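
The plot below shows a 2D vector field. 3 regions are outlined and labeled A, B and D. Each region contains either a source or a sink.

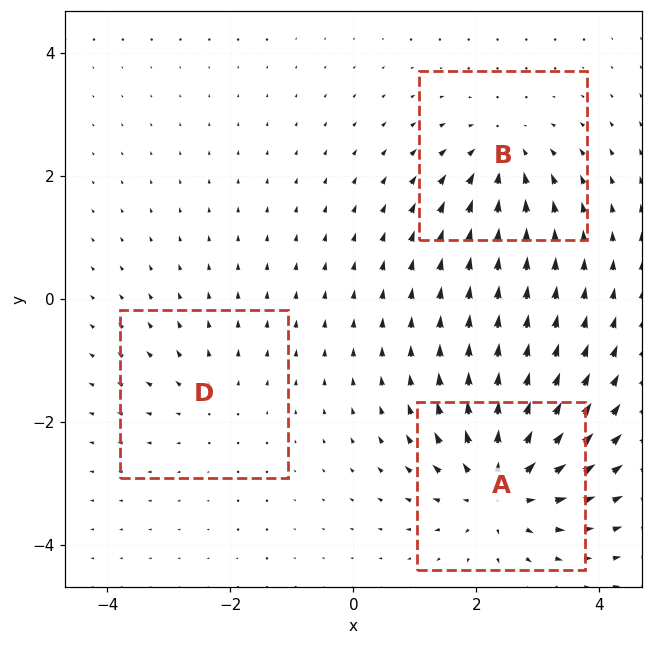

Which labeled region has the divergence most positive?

Divergence at each region's feature centre — A: about +5, B: about -4, D: about +2. Region A is most positive.

A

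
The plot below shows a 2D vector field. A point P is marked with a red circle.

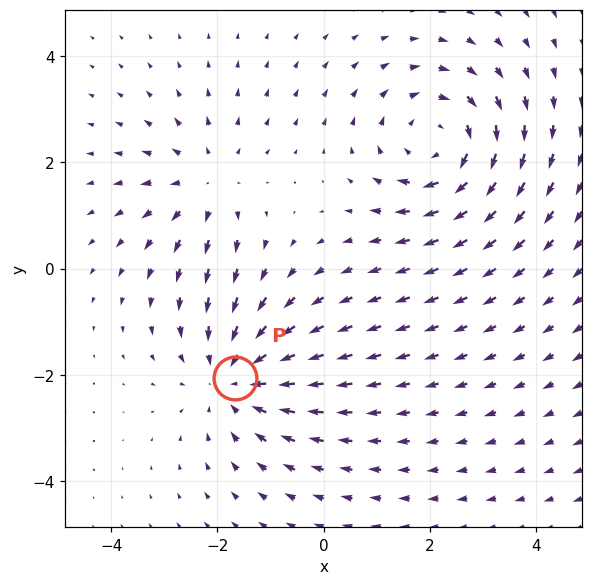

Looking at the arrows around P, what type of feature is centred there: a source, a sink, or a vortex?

At P (-1.7, -2.0) the arrows converge inward. Divergence about -3, curl ≈0 — negative divergence with near-zero curl is a sink.

sink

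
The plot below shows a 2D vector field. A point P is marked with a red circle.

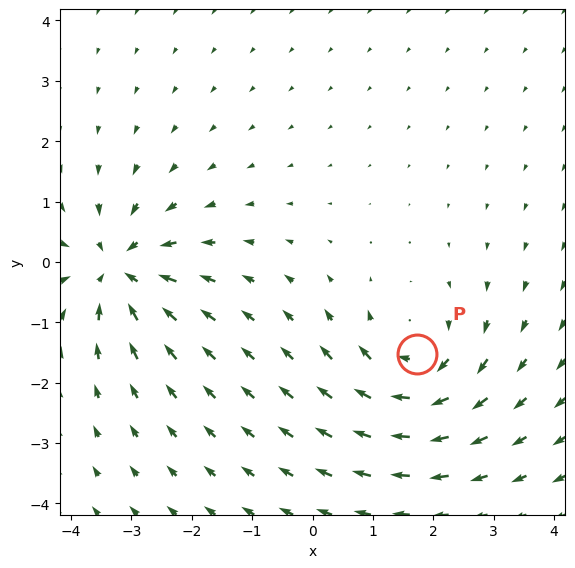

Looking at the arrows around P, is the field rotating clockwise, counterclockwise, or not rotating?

clockwise

Near P at (1.7, -1.5) the arrows circulate clockwise. The curl (z-component) there is about -4; negative curl means clockwise rotation.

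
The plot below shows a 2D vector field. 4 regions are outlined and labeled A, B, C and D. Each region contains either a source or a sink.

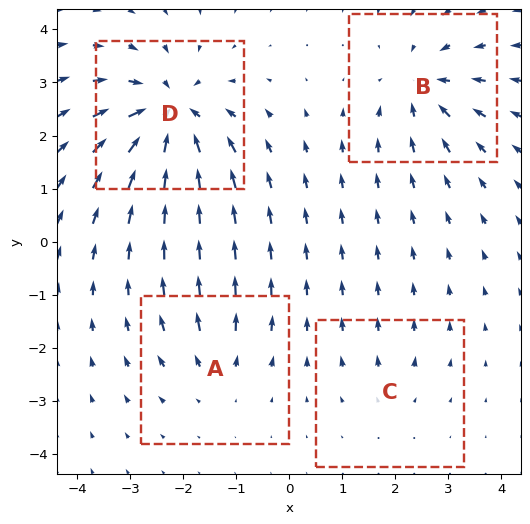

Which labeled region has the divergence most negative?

D

Divergence at each region's feature centre — A: about +3, B: about -5, C: about +2, D: about -8. Region D is most negative.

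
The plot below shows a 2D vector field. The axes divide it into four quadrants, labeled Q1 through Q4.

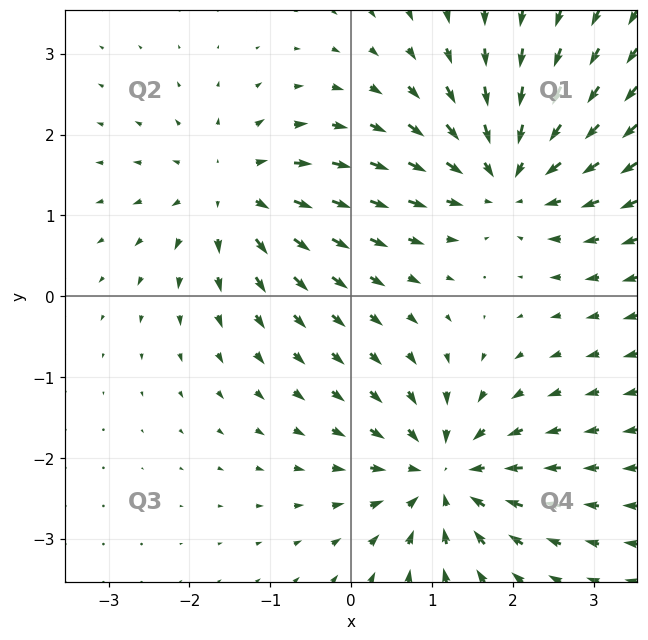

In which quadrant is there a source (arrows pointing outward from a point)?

Q2

The source sits at approximately (-1.5, 1.3), which lies in quadrant Q2. The divergence there is about +5, positive as expected for a source.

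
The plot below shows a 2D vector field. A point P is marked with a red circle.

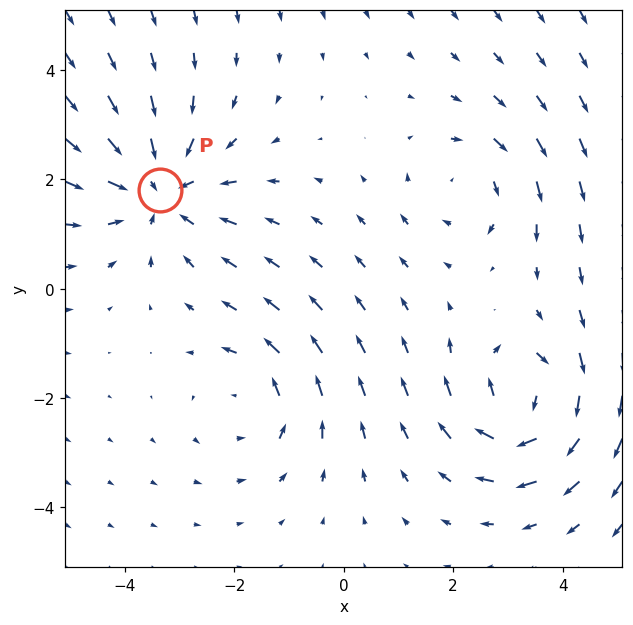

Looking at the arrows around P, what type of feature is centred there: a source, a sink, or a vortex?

At P (-3.4, 1.8) the arrows converge inward. Divergence about -4, curl ≈0 — negative divergence with near-zero curl is a sink.

sink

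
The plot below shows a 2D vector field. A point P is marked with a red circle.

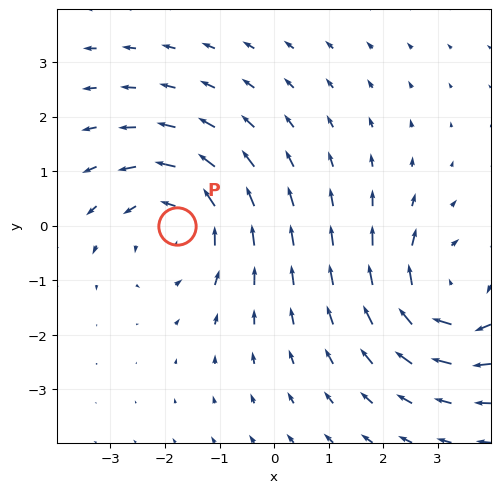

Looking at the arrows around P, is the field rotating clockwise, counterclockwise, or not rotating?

counterclockwise

Near P at (-1.8, 0.0) the arrows circulate counterclockwise. The curl (z-component) there is about +4; positive curl means counterclockwise rotation.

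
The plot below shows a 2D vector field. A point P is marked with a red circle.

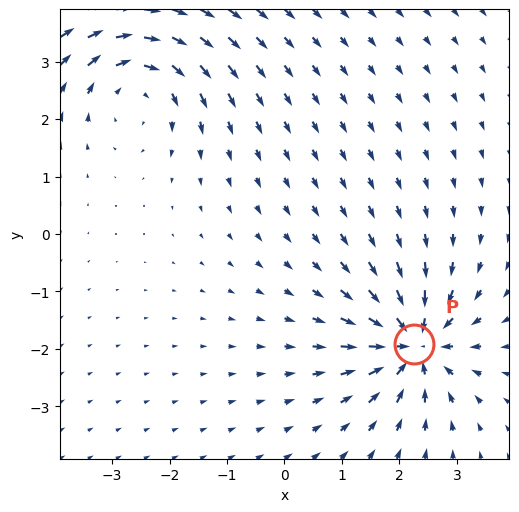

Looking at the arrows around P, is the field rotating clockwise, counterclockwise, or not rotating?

Near P at (2.2, -1.9) the arrows show no circulation. The curl there is ≈0.

not rotating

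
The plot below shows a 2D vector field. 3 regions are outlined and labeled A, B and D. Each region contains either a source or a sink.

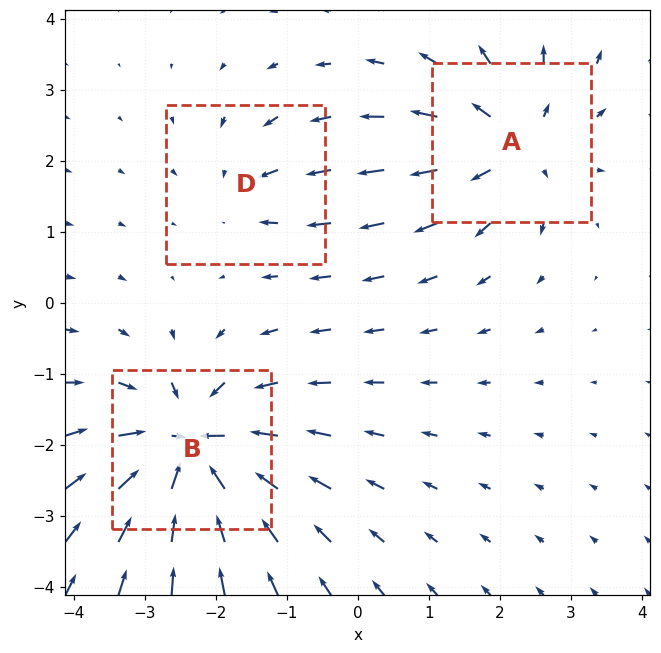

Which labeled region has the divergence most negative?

B

Divergence at each region's feature centre — A: about +4, B: about -6, D: about -2. Region B is most negative.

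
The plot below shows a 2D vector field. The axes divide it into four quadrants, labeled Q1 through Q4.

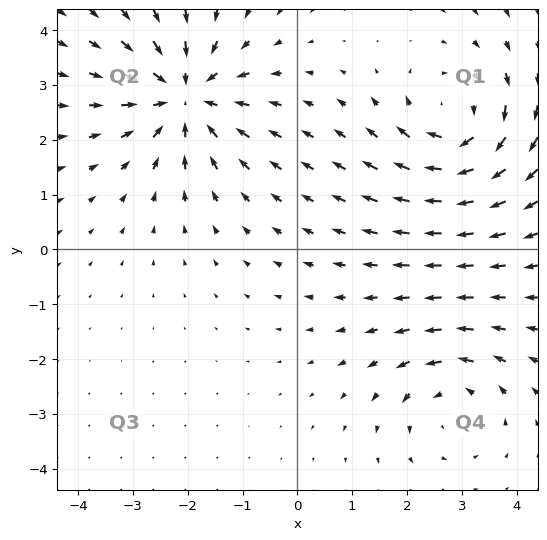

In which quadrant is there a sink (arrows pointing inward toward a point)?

Q2

The sink sits at approximately (-2.1, 2.8), which lies in quadrant Q2. The divergence there is about -5, negative as expected for a sink.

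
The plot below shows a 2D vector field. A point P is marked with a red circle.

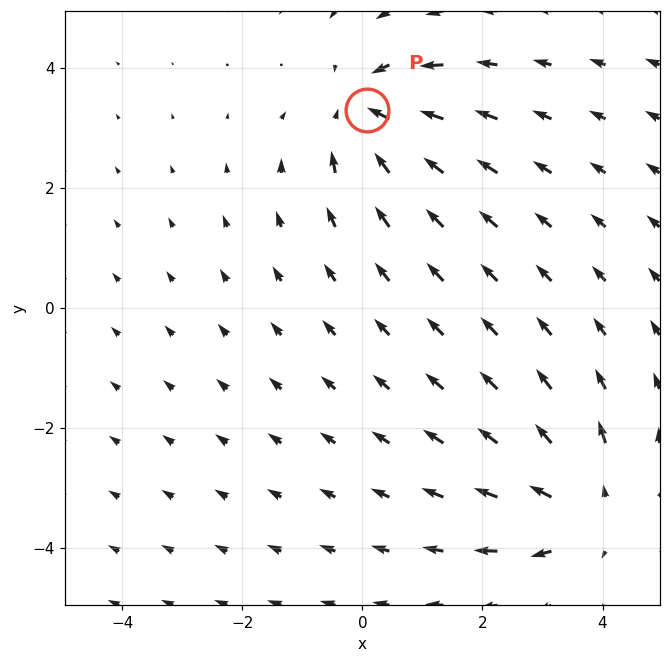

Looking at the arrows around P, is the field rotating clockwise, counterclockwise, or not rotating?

Near P at (0.1, 3.3) the arrows show no circulation. The curl there is ≈0.

not rotating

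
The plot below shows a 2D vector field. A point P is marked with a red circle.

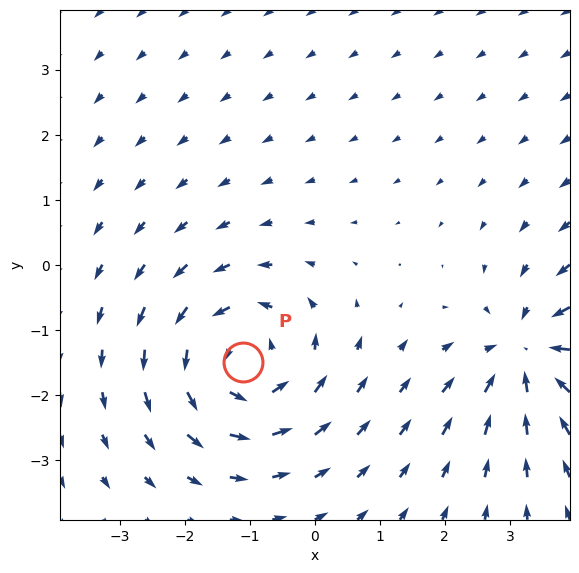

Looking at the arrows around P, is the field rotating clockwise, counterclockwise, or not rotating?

Near P at (-1.1, -1.5) the arrows circulate counterclockwise. The curl (z-component) there is about +5; positive curl means counterclockwise rotation.

counterclockwise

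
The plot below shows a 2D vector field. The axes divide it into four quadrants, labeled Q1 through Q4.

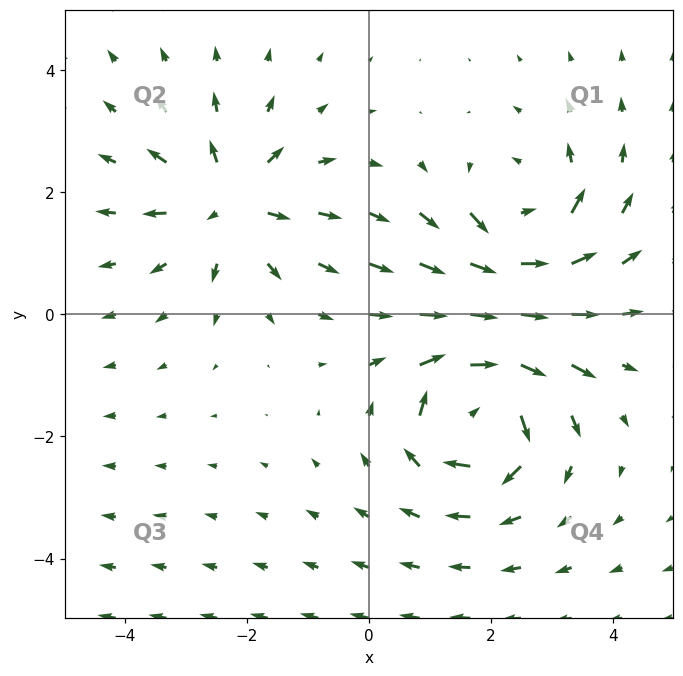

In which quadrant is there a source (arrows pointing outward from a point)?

Q2

The source sits at approximately (-2.3, 1.8), which lies in quadrant Q2. The divergence there is about +4, positive as expected for a source.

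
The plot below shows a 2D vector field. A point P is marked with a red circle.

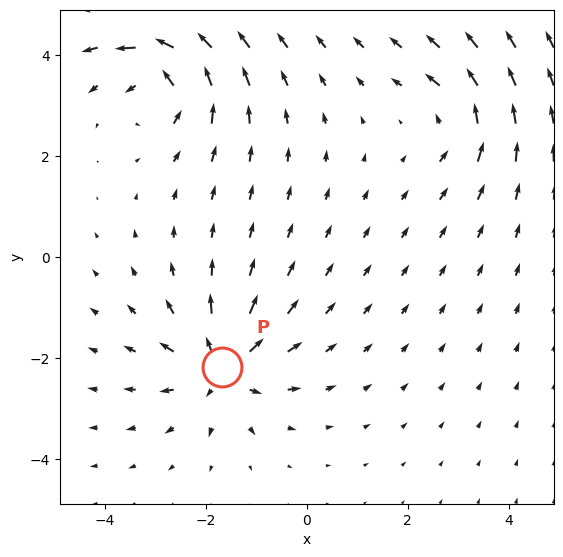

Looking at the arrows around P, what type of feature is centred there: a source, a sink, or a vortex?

source

At P (-1.7, -2.2) the arrows spread outward. Divergence about +5, curl ≈0 — positive divergence with near-zero curl is a source.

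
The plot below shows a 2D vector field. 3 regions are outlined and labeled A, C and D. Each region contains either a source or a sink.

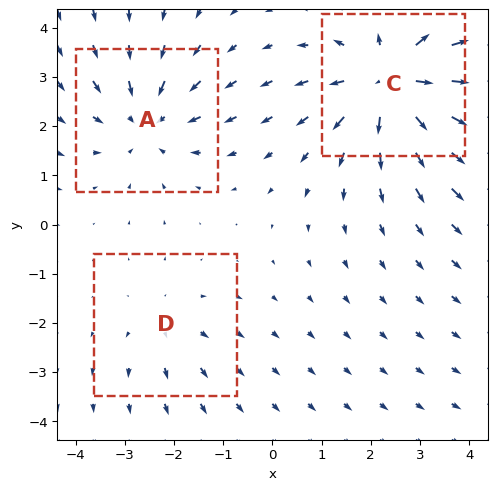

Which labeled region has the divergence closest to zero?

D

Divergence at each region's feature centre — A: about -3, C: about +5, D: about +2. Region D is closest to zero.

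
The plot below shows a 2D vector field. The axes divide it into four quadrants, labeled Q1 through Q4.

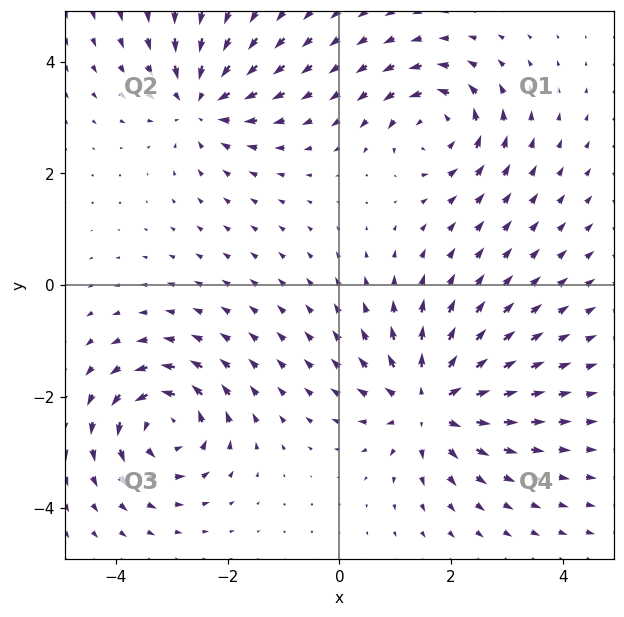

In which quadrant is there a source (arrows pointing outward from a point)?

The source sits at approximately (1.6, -2.1), which lies in quadrant Q4. The divergence there is about +5, positive as expected for a source.

Q4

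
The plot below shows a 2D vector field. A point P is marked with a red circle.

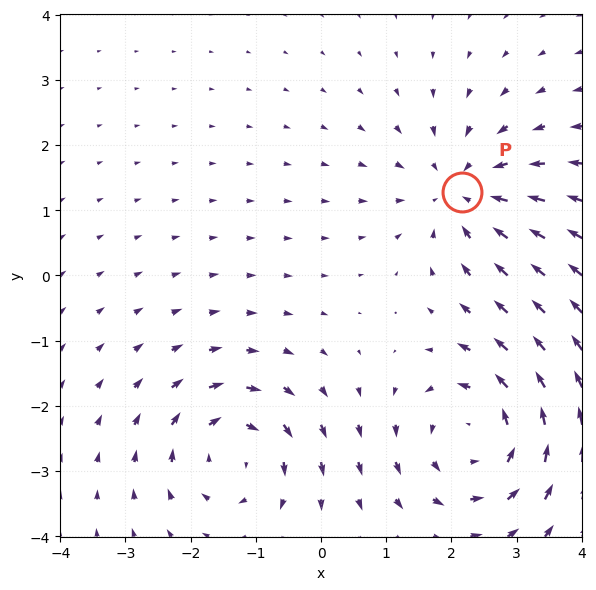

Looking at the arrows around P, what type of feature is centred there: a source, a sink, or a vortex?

sink

At P (2.2, 1.3) the arrows converge inward. Divergence about -3, curl ≈0 — negative divergence with near-zero curl is a sink.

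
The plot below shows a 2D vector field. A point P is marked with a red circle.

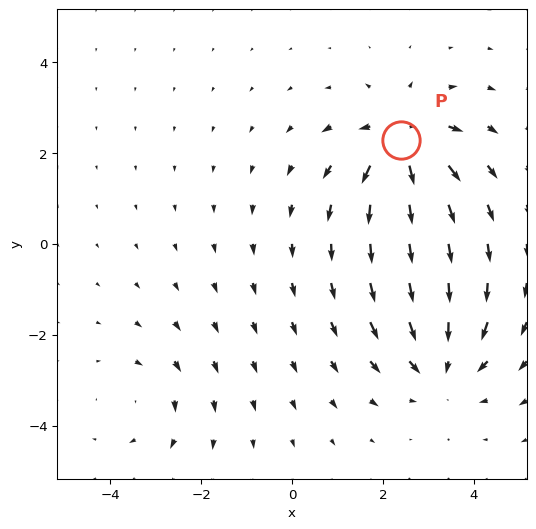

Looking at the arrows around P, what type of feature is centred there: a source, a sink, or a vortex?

source

At P (2.4, 2.3) the arrows spread outward. Divergence about +6, curl ≈0 — positive divergence with near-zero curl is a source.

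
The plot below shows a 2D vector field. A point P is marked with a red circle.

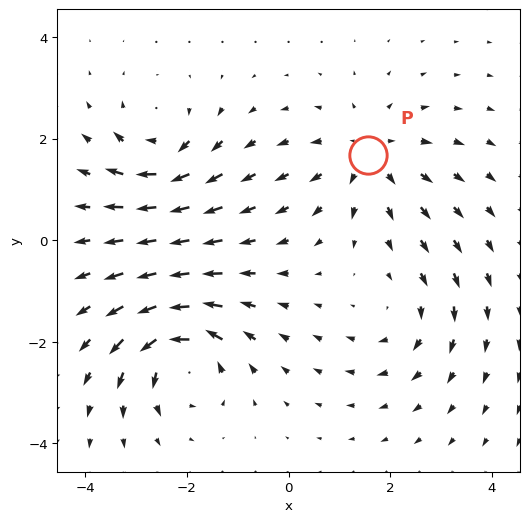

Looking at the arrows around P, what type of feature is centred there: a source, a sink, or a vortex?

source

At P (1.6, 1.7) the arrows spread outward. Divergence about +4, curl ≈0 — positive divergence with near-zero curl is a source.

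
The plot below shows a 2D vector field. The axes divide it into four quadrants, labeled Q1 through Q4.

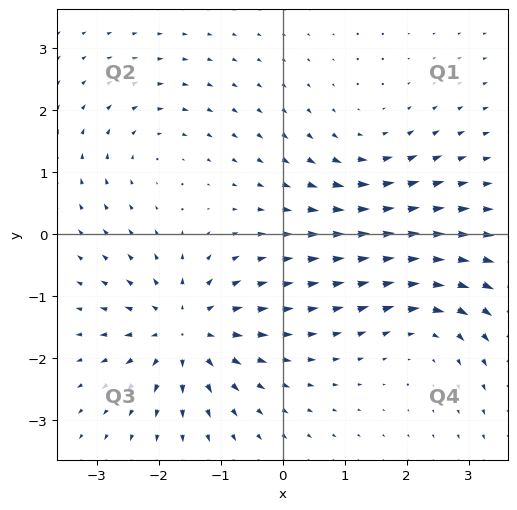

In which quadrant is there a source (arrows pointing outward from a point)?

The source sits at approximately (-1.6, -1.6), which lies in quadrant Q3. The divergence there is about +6, positive as expected for a source.

Q3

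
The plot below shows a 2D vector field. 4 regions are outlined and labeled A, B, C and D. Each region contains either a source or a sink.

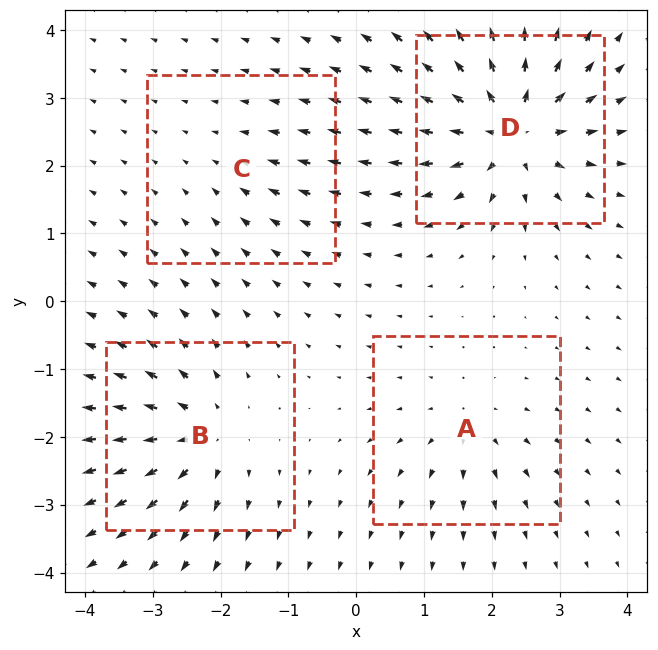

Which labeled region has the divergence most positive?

Divergence at each region's feature centre — A: about +4, B: about +6, C: about -2, D: about +9. Region D is most positive.

D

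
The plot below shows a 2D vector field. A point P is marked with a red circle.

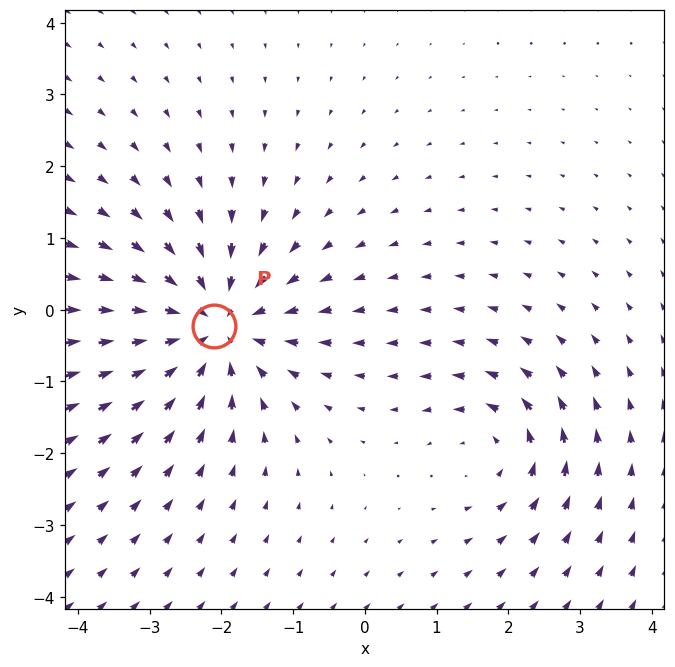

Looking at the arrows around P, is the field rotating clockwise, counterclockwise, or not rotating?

Near P at (-2.1, -0.2) the arrows show no circulation. The curl there is ≈0.

not rotating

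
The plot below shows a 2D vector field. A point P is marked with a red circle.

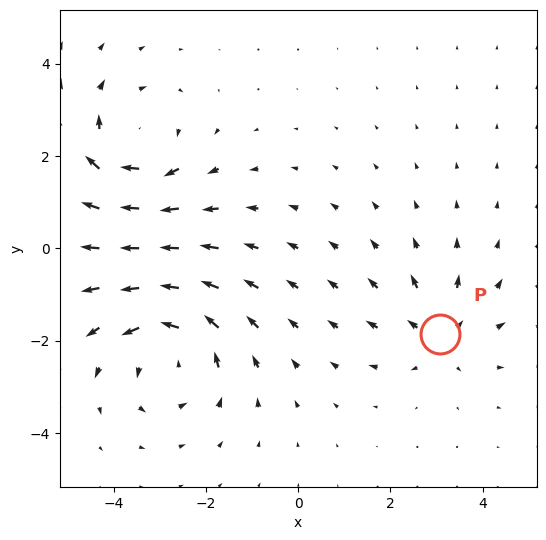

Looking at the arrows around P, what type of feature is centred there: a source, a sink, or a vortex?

source

At P (3.1, -1.9) the arrows spread outward. Divergence about +3, curl ≈0 — positive divergence with near-zero curl is a source.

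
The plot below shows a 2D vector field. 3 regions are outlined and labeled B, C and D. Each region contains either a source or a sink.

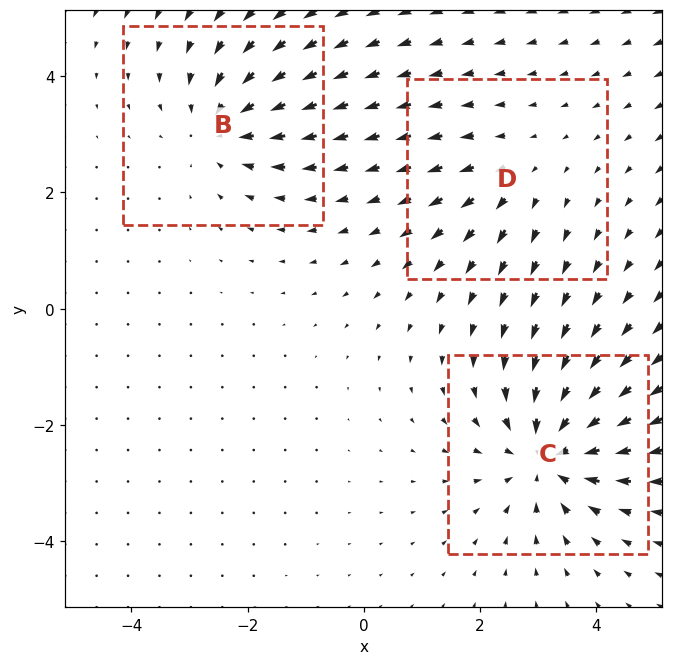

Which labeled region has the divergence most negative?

C

Divergence at each region's feature centre — B: about -3, C: about -5, D: about +2. Region C is most negative.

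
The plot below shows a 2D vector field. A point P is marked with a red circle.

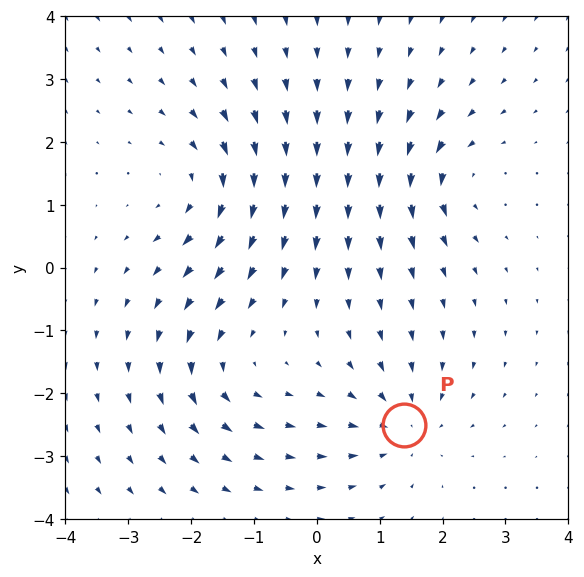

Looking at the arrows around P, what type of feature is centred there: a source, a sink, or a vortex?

At P (1.4, -2.5) the arrows converge inward. Divergence about -4, curl ≈0 — negative divergence with near-zero curl is a sink.

sink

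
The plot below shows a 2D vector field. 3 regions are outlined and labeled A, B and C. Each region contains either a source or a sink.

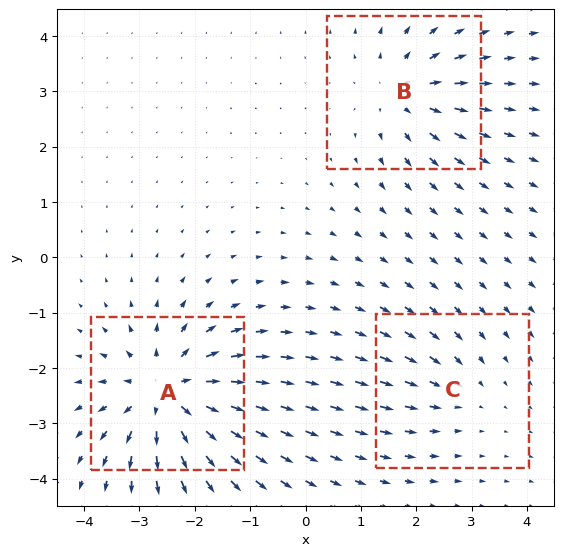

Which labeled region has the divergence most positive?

Divergence at each region's feature centre — A: about +6, B: about +4, C: about -2. Region A is most positive.

A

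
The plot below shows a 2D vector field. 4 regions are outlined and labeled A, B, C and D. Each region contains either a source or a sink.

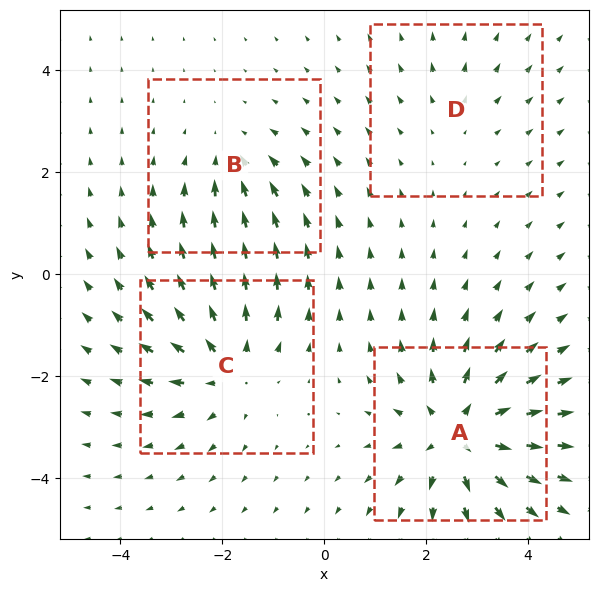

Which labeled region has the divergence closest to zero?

D

Divergence at each region's feature centre — A: about +7, B: about -3, C: about +5, D: about +2. Region D is closest to zero.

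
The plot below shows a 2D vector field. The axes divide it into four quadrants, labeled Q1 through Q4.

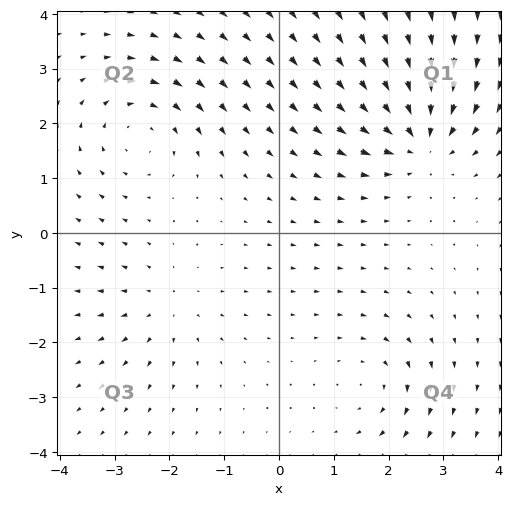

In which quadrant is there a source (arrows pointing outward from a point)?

The source sits at approximately (-2.1, -1.3), which lies in quadrant Q3. The divergence there is about +3, positive as expected for a source.

Q3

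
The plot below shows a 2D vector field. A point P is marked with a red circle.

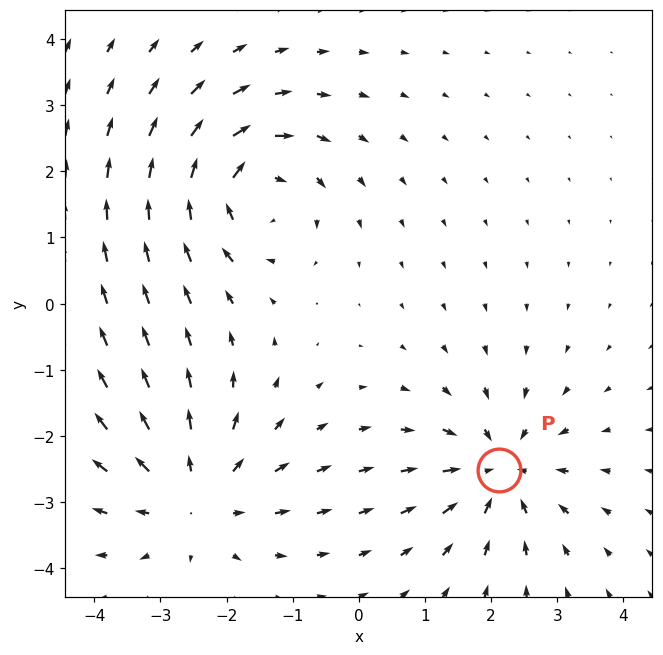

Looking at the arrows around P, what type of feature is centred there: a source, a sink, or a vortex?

sink

At P (2.1, -2.5) the arrows converge inward. Divergence about -5, curl ≈0 — negative divergence with near-zero curl is a sink.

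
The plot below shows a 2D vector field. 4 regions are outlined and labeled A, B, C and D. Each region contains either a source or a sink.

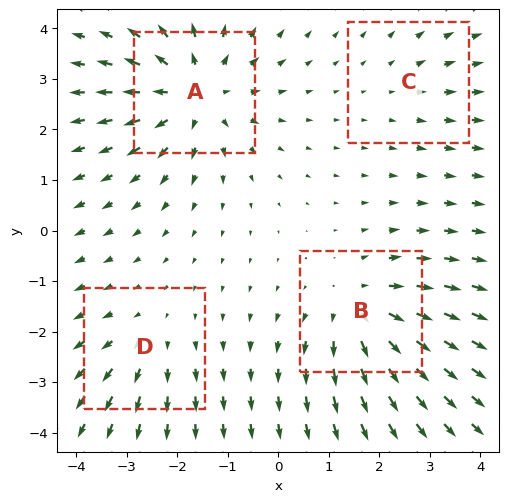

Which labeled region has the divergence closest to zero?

Divergence at each region's feature centre — A: about +6, B: about +5, C: about +2, D: about +3. Region C is closest to zero.

C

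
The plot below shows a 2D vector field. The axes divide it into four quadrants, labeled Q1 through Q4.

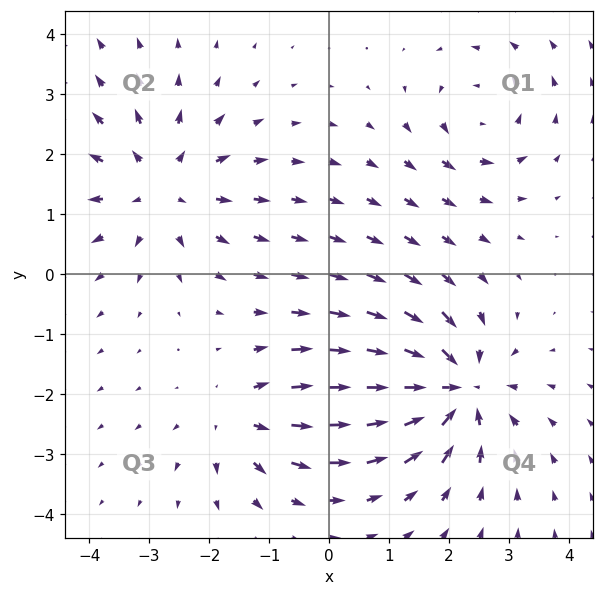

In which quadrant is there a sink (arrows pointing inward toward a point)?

Q4

The sink sits at approximately (2.1, -1.9), which lies in quadrant Q4. The divergence there is about -6, negative as expected for a sink.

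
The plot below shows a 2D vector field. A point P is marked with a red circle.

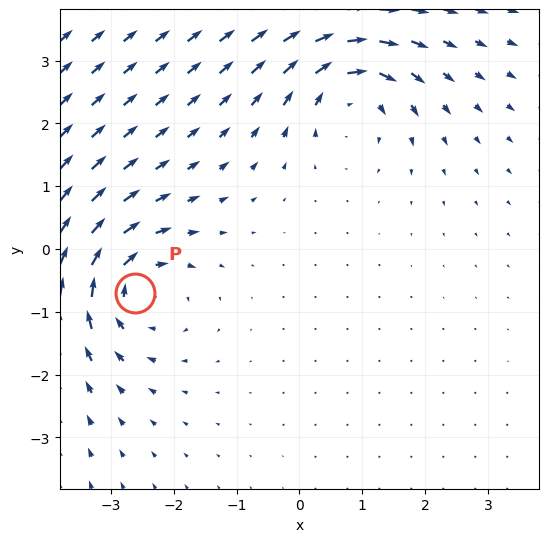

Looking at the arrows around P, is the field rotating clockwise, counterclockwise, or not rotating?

clockwise

Near P at (-2.6, -0.7) the arrows circulate clockwise. The curl (z-component) there is about -4; negative curl means clockwise rotation.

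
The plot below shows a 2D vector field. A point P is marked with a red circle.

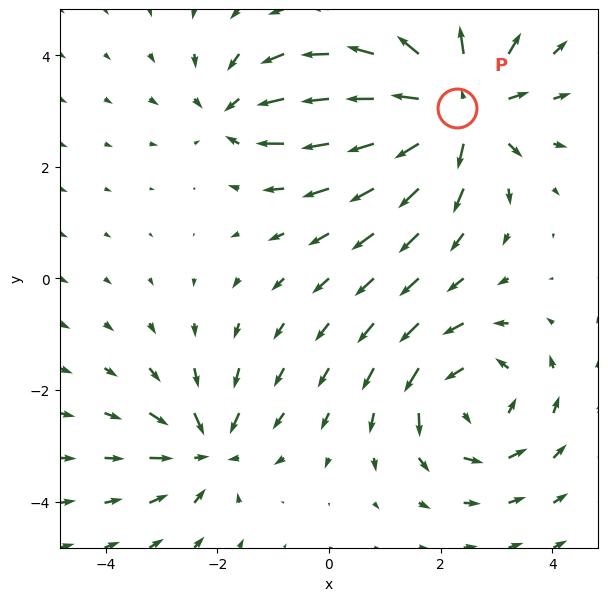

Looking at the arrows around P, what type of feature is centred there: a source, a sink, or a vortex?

At P (2.3, 3.1) the arrows spread outward. Divergence about +5, curl ≈0 — positive divergence with near-zero curl is a source.

source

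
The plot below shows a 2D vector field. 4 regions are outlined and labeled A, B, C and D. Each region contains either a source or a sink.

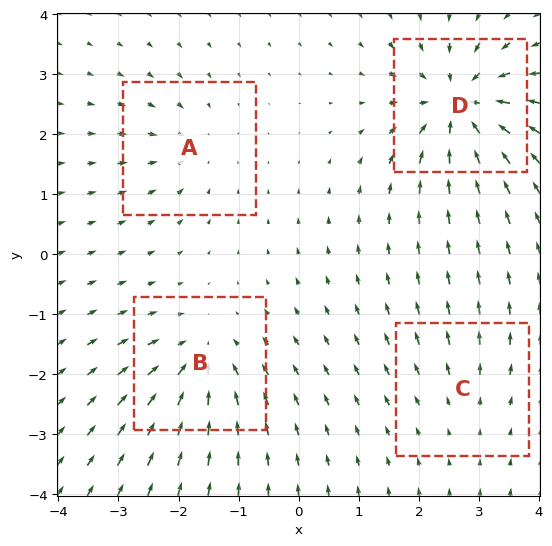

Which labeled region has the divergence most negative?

D

Divergence at each region's feature centre — A: about -4, B: about -6, C: about +2, D: about -9. Region D is most negative.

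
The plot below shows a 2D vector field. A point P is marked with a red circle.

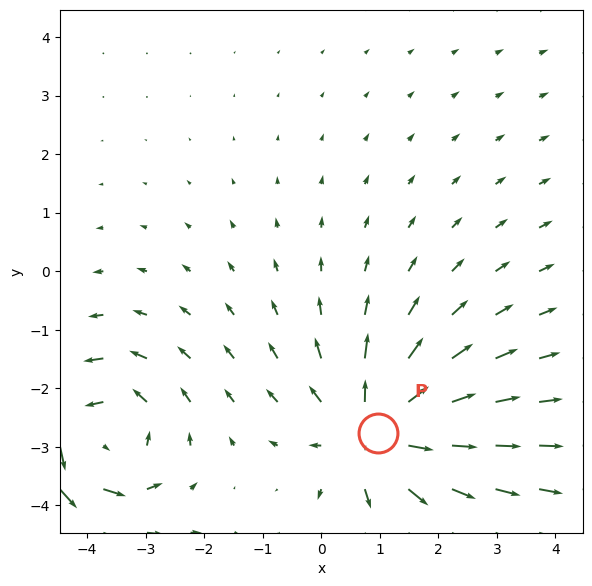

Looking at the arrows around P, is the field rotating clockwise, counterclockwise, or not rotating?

not rotating

Near P at (1.0, -2.8) the arrows show no circulation. The curl there is ≈0.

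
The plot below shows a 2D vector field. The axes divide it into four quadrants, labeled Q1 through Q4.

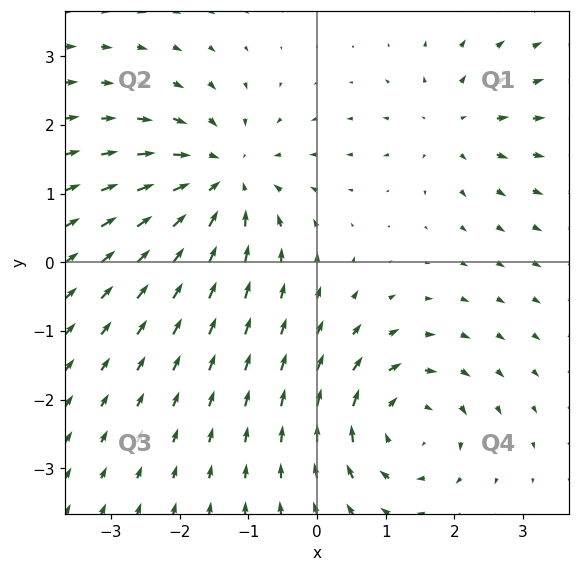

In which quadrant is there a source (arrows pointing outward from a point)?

Q1

The source sits at approximately (2.0, 2.0), which lies in quadrant Q1. The divergence there is about +3, positive as expected for a source.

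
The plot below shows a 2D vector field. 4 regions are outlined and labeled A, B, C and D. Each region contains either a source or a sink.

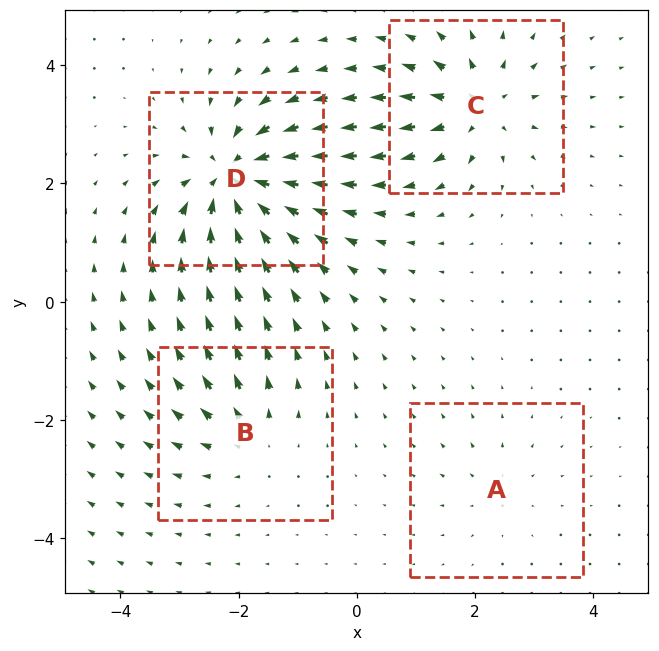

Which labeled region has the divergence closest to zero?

Divergence at each region's feature centre — A: about +2, B: about +4, C: about +6, D: about -9. Region A is closest to zero.

A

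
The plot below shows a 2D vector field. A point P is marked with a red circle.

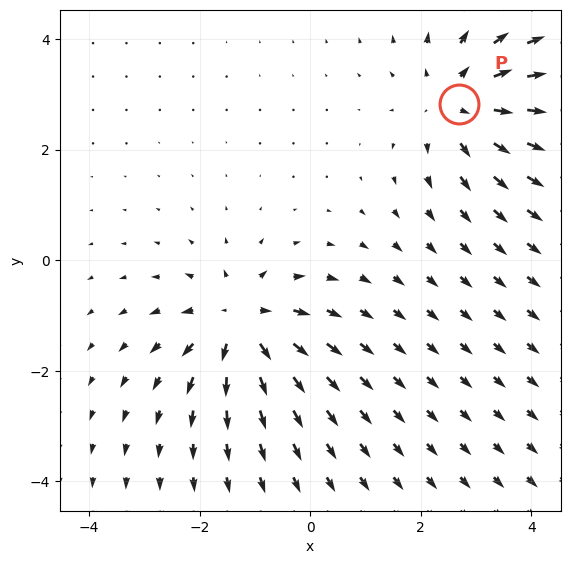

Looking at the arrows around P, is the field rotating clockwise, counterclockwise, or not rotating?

not rotating

Near P at (2.7, 2.8) the arrows show no circulation. The curl there is ≈0.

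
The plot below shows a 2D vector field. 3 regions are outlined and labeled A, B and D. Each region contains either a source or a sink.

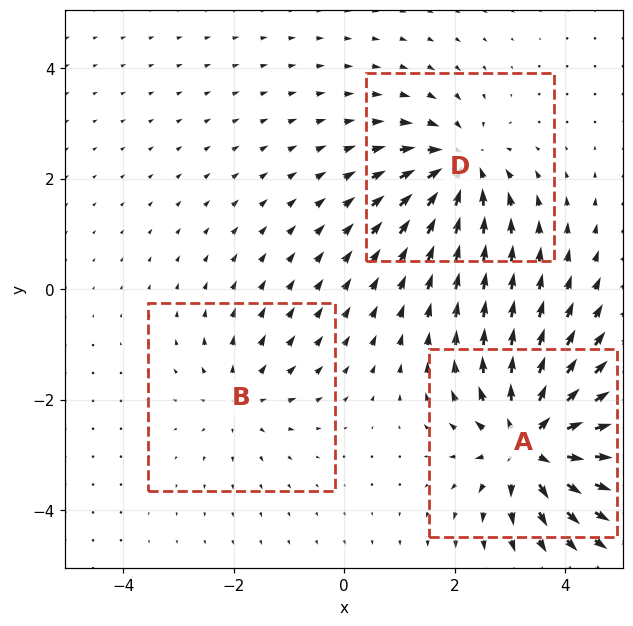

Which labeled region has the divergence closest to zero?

B

Divergence at each region's feature centre — A: about +6, B: about +2, D: about -4. Region B is closest to zero.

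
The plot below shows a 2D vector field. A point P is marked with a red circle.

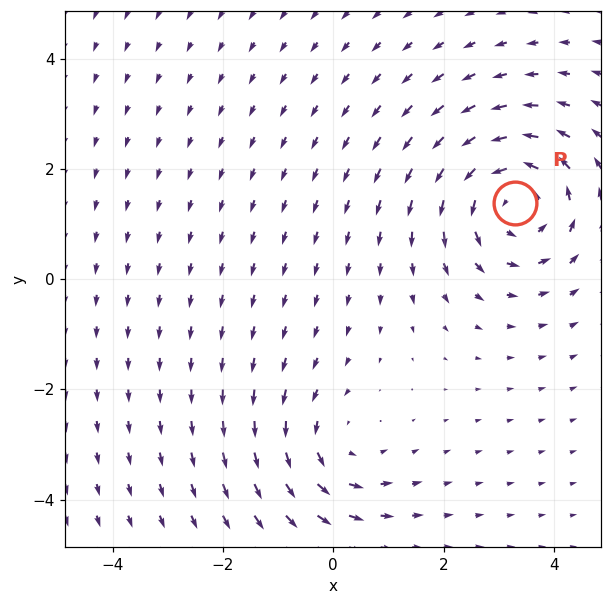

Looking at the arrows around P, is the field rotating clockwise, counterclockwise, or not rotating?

counterclockwise

Near P at (3.3, 1.4) the arrows circulate counterclockwise. The curl (z-component) there is about +4; positive curl means counterclockwise rotation.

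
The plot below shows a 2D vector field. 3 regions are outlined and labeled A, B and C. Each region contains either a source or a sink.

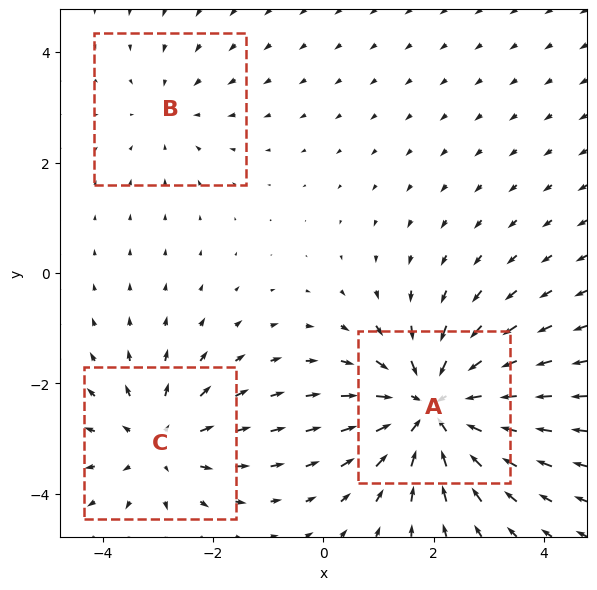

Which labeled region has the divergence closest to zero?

B

Divergence at each region's feature centre — A: about -4, B: about -2, C: about +3. Region B is closest to zero.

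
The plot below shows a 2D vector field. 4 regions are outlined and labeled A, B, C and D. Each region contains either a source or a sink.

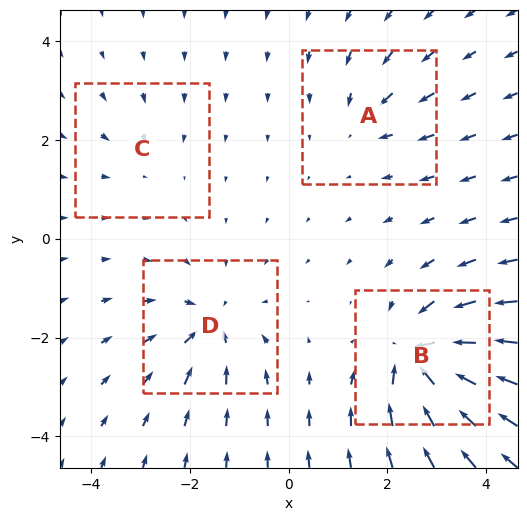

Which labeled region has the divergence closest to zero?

C

Divergence at each region's feature centre — A: about -3, B: about -8, C: about -2, D: about -5. Region C is closest to zero.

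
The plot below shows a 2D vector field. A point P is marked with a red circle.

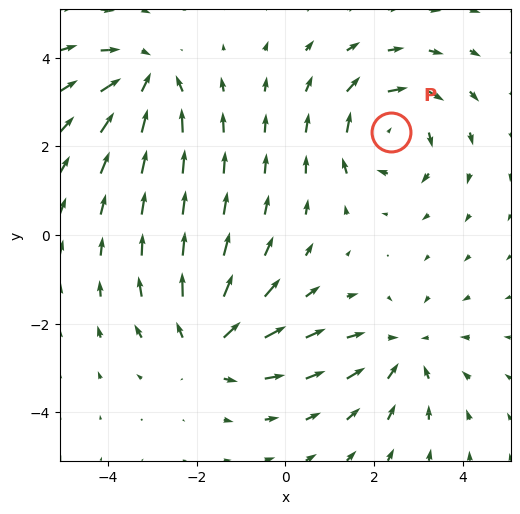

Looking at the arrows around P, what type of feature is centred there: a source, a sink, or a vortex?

vortex

At P (2.4, 2.3) the arrows circulate clockwise. Divergence ≈0, curl about -5 — near-zero divergence with nonzero curl is a vortex.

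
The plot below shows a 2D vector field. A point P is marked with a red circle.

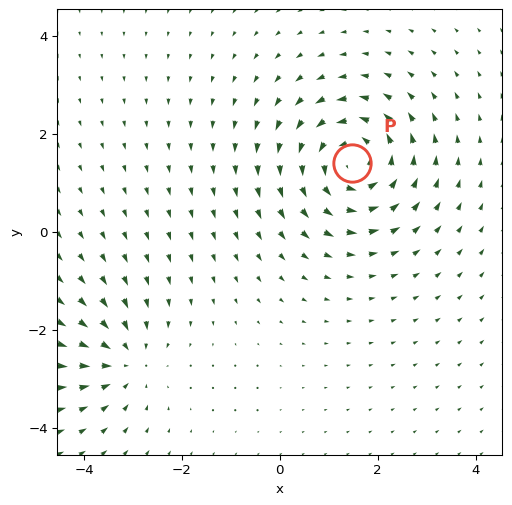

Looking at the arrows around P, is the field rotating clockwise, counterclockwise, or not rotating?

counterclockwise

Near P at (1.5, 1.4) the arrows circulate counterclockwise. The curl (z-component) there is about +5; positive curl means counterclockwise rotation.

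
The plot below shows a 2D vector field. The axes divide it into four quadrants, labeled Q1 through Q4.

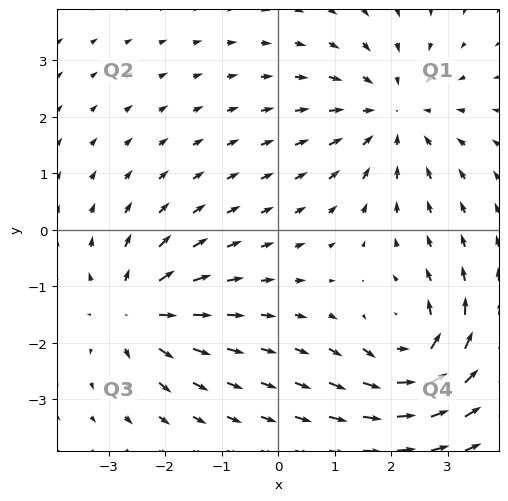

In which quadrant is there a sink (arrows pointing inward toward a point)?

The sink sits at approximately (2.0, 2.0), which lies in quadrant Q1. The divergence there is about -3, negative as expected for a sink.

Q1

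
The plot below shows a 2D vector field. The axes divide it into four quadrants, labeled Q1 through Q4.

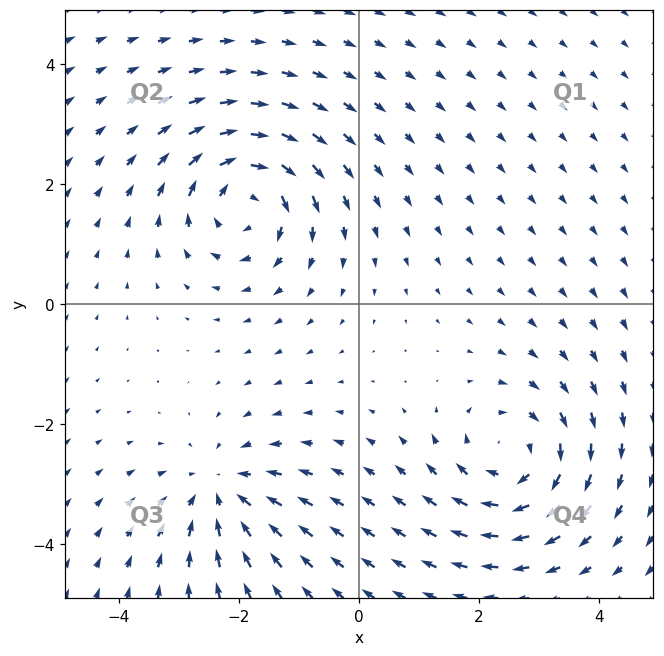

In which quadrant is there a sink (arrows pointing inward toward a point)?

Q3

The sink sits at approximately (-2.3, -3.1), which lies in quadrant Q3. The divergence there is about -4, negative as expected for a sink.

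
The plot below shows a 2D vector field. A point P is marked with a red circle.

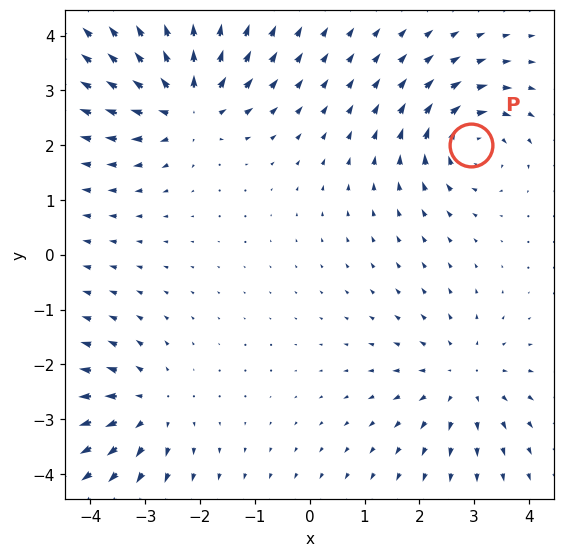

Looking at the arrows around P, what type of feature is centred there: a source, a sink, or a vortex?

vortex

At P (2.9, 2.0) the arrows circulate clockwise. Divergence ≈0, curl about -6 — near-zero divergence with nonzero curl is a vortex.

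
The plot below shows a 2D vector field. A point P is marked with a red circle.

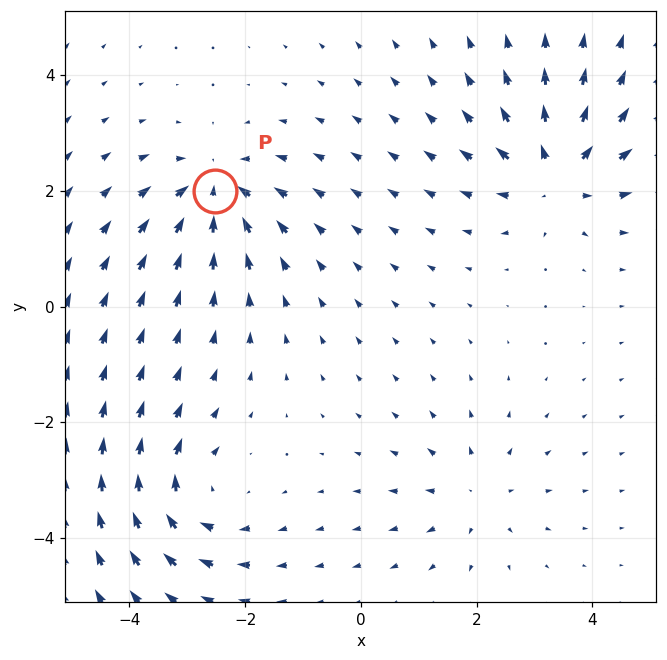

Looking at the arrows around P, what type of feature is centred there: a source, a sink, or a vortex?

sink

At P (-2.5, 2.0) the arrows converge inward. Divergence about -6, curl ≈0 — negative divergence with near-zero curl is a sink.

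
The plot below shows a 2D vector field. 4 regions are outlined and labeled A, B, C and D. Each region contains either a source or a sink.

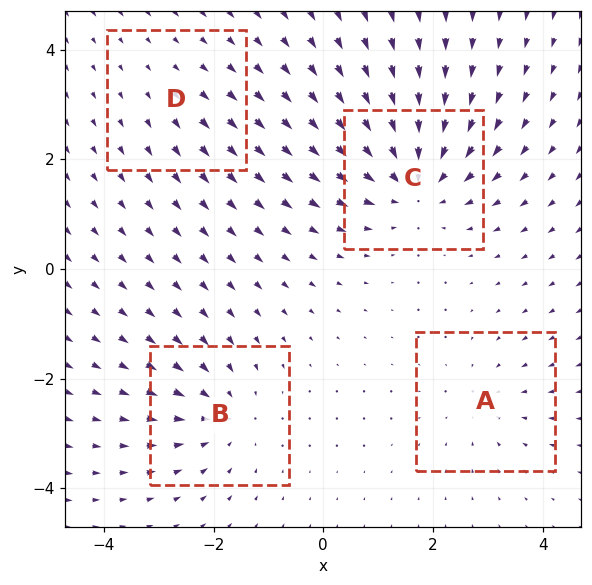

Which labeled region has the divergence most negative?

Divergence at each region's feature centre — A: about -3, B: about -4, C: about -7, D: about +2. Region C is most negative.

C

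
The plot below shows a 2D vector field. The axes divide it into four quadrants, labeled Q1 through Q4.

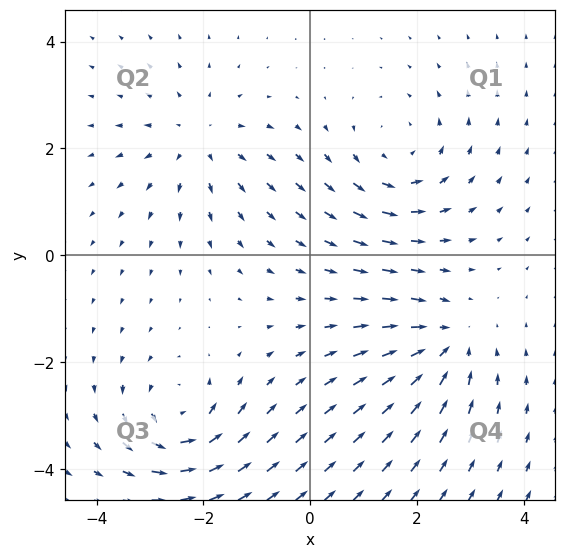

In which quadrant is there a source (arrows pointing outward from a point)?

The source sits at approximately (-2.1, 2.2), which lies in quadrant Q2. The divergence there is about +3, positive as expected for a source.

Q2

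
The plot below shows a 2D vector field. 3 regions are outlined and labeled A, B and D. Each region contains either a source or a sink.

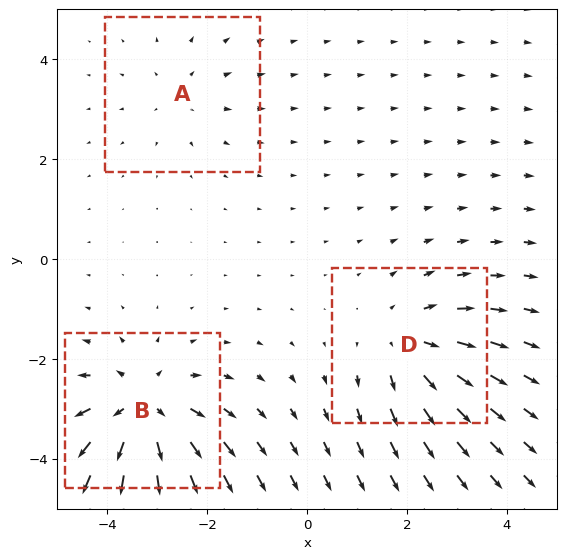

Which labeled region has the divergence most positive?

Divergence at each region's feature centre — A: about +2, B: about +5, D: about +3. Region B is most positive.

B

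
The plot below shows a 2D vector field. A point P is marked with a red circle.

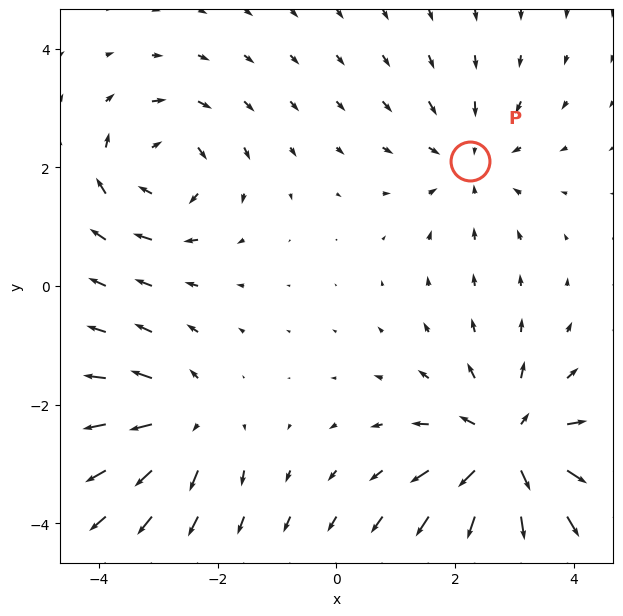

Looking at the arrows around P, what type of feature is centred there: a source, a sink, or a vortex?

sink

At P (2.3, 2.1) the arrows converge inward. Divergence about -3, curl ≈0 — negative divergence with near-zero curl is a sink.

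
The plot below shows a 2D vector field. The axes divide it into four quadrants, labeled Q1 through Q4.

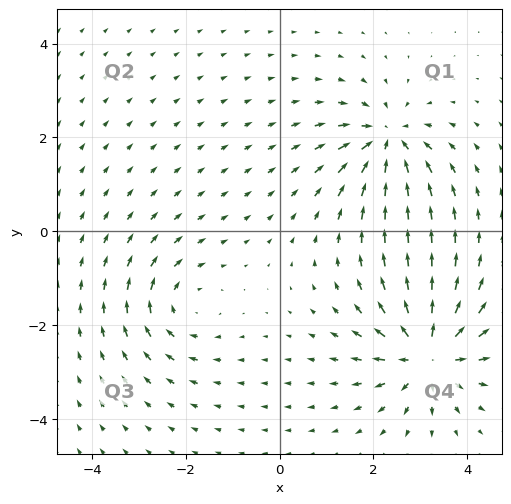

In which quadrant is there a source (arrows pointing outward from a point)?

Q4

The source sits at approximately (3.1, -2.6), which lies in quadrant Q4. The divergence there is about +7, positive as expected for a source.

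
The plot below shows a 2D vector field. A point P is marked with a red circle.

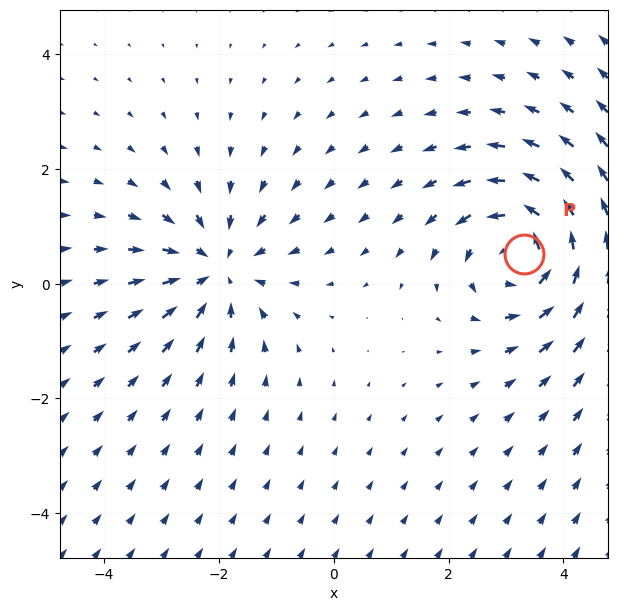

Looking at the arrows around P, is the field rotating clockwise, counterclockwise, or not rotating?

counterclockwise

Near P at (3.3, 0.5) the arrows circulate counterclockwise. The curl (z-component) there is about +5; positive curl means counterclockwise rotation.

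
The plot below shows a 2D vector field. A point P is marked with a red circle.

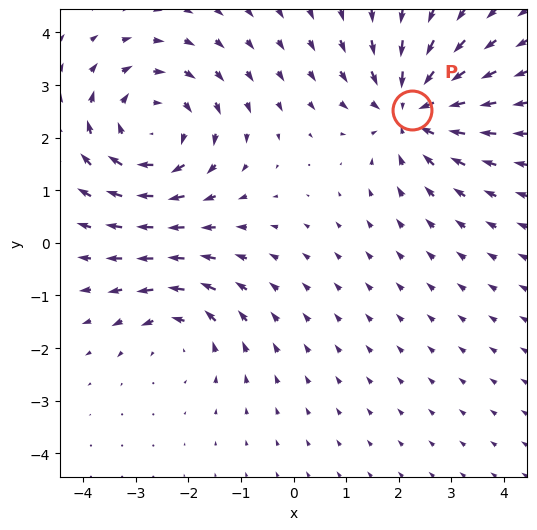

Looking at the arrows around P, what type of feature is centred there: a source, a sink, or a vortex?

sink

At P (2.2, 2.5) the arrows converge inward. Divergence about -5, curl ≈0 — negative divergence with near-zero curl is a sink.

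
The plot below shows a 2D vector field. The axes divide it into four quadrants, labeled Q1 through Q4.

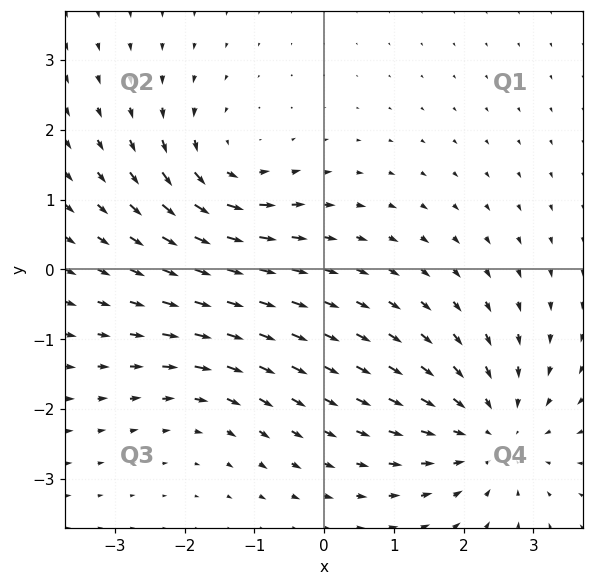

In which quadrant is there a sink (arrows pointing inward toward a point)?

The sink sits at approximately (2.4, -2.4), which lies in quadrant Q4. The divergence there is about -4, negative as expected for a sink.

Q4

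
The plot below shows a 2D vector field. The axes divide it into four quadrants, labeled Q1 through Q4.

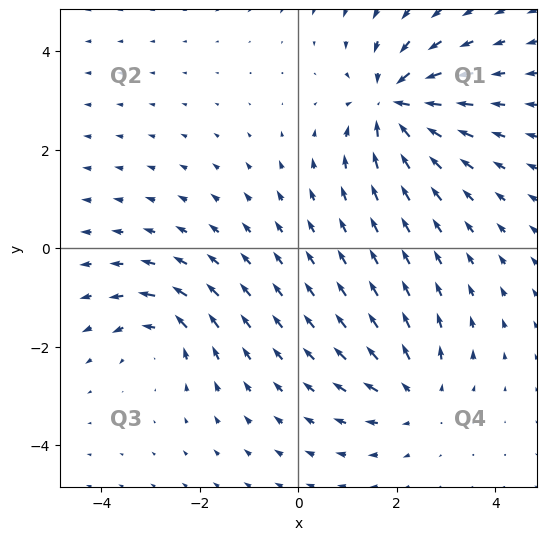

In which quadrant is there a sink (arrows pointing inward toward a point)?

Q1

The sink sits at approximately (1.9, 2.9), which lies in quadrant Q1. The divergence there is about -6, negative as expected for a sink.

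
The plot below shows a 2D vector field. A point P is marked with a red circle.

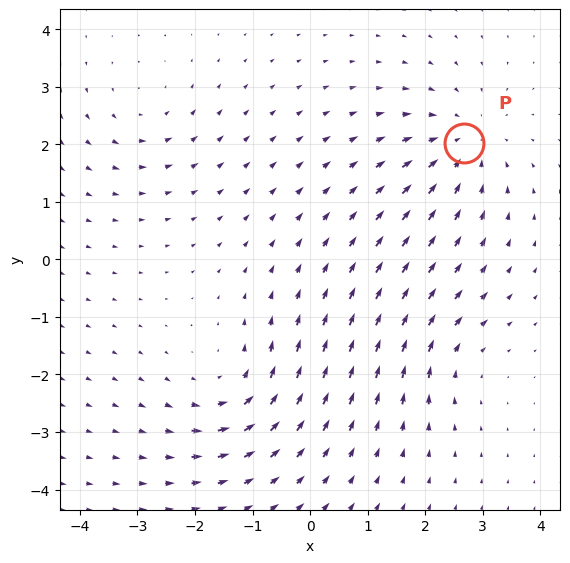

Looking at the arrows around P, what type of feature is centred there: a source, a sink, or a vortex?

At P (2.7, 2.0) the arrows converge inward. Divergence about -5, curl ≈0 — negative divergence with near-zero curl is a sink.

sink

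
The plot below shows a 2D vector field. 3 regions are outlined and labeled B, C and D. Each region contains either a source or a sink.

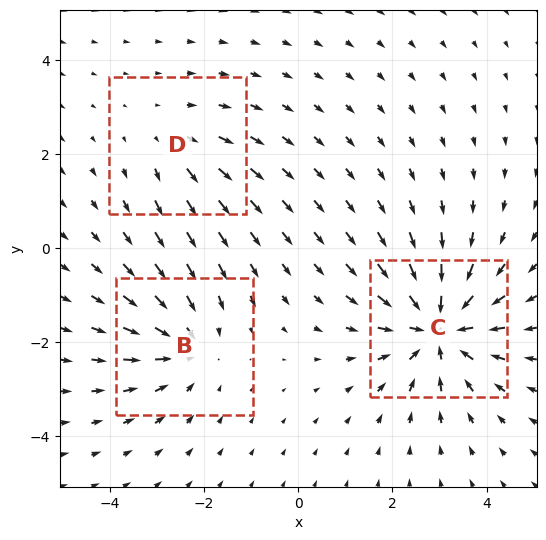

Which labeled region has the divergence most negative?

Divergence at each region's feature centre — B: about -3, C: about -5, D: about +2. Region C is most negative.

C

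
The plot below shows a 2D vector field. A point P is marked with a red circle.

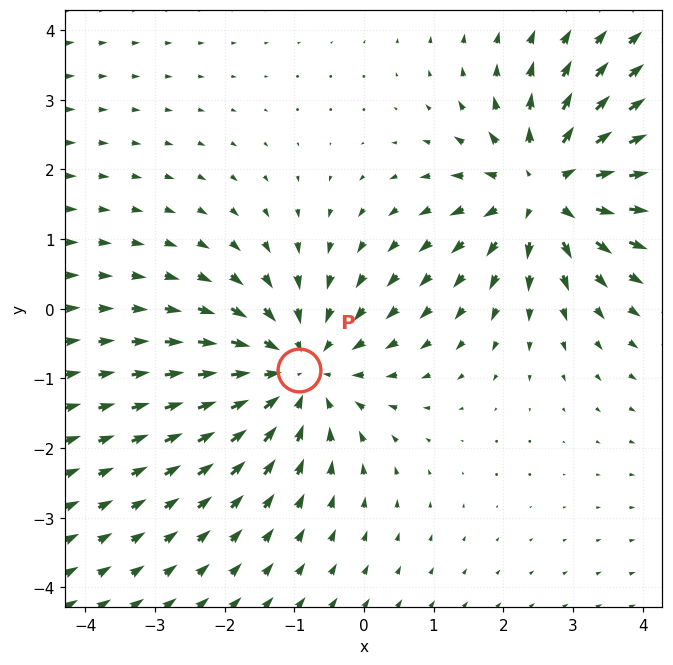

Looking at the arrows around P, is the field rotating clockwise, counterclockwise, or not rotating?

Near P at (-0.9, -0.9) the arrows show no circulation. The curl there is ≈0.

not rotating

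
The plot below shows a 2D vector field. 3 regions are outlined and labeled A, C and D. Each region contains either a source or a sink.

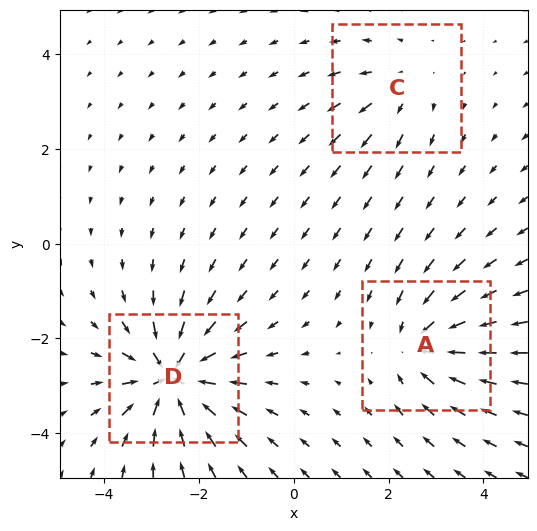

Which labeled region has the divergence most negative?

D

Divergence at each region's feature centre — A: about -4, C: about +2, D: about -6. Region D is most negative.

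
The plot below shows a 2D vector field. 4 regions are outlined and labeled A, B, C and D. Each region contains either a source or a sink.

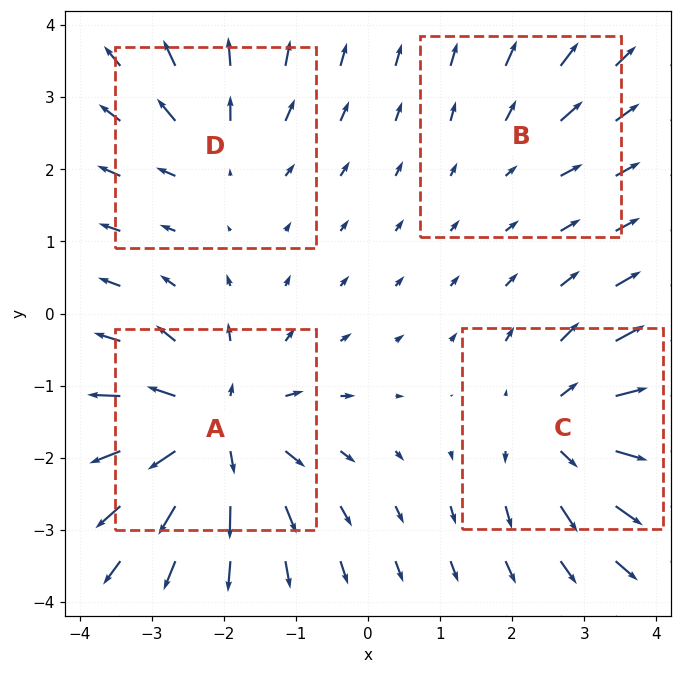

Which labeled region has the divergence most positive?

Divergence at each region's feature centre — A: about +7, B: about +2, C: about +5, D: about +4. Region A is most positive.

A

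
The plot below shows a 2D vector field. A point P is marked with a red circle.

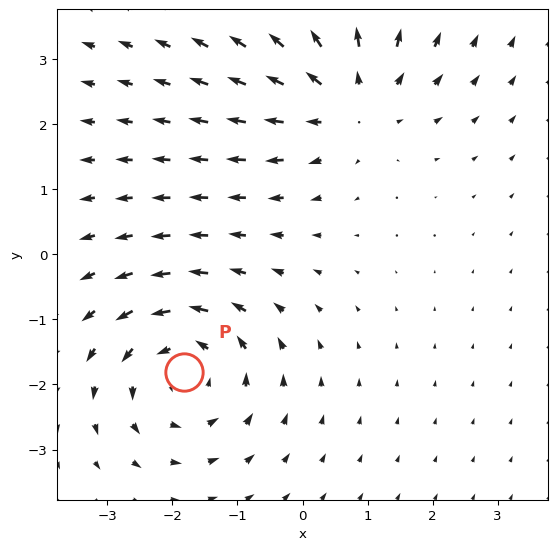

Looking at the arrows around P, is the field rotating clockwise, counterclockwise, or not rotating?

Near P at (-1.8, -1.8) the arrows circulate counterclockwise. The curl (z-component) there is about +4; positive curl means counterclockwise rotation.

counterclockwise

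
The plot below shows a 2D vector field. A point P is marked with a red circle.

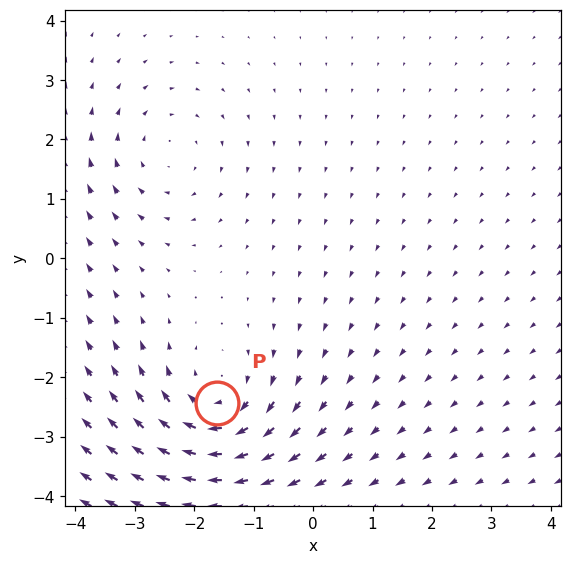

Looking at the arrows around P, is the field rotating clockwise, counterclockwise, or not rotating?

clockwise

Near P at (-1.6, -2.4) the arrows circulate clockwise. The curl (z-component) there is about -5; negative curl means clockwise rotation.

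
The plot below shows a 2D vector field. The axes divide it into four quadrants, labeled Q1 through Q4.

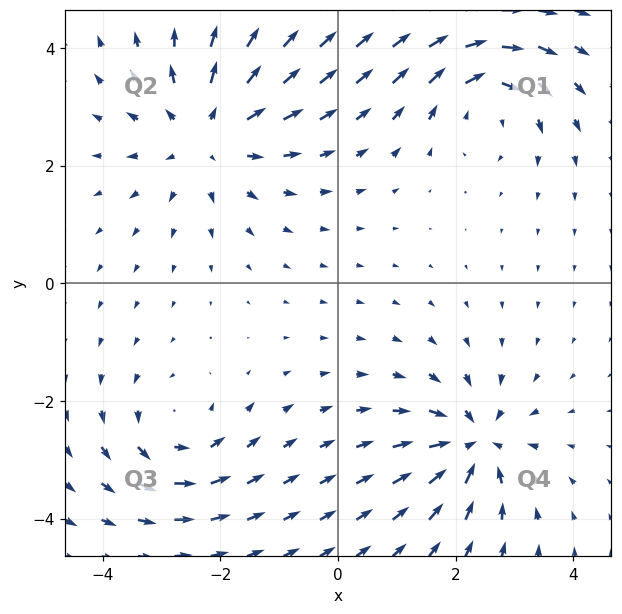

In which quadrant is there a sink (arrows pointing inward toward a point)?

Q4

The sink sits at approximately (2.3, -2.7), which lies in quadrant Q4. The divergence there is about -6, negative as expected for a sink.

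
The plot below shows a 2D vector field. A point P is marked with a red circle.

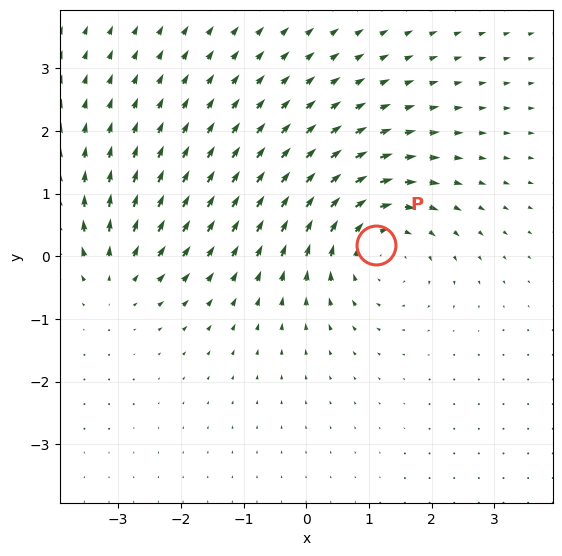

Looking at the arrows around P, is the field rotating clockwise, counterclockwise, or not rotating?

clockwise

Near P at (1.1, 0.2) the arrows circulate clockwise. The curl (z-component) there is about -4; negative curl means clockwise rotation.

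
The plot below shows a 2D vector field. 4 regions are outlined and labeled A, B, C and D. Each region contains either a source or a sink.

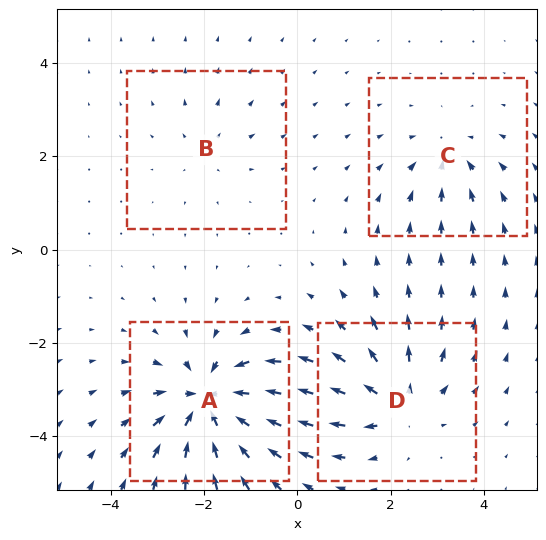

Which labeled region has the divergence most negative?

A

Divergence at each region's feature centre — A: about -8, B: about +2, C: about -4, D: about +6. Region A is most negative.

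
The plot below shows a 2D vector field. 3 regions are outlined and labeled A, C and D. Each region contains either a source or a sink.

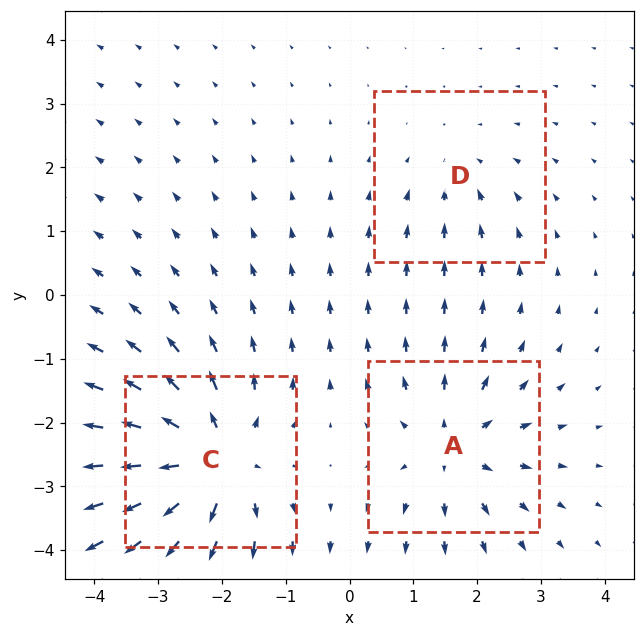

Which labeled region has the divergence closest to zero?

Divergence at each region's feature centre — A: about +4, C: about +6, D: about -2. Region D is closest to zero.

D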